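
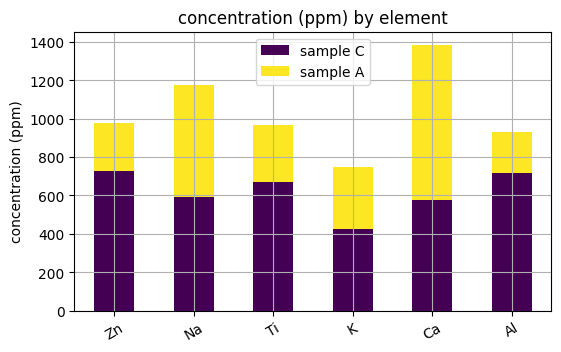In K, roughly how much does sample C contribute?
sample C top ≈ 400, bottom ≈ 0; segment ≈ 400.

≈ 400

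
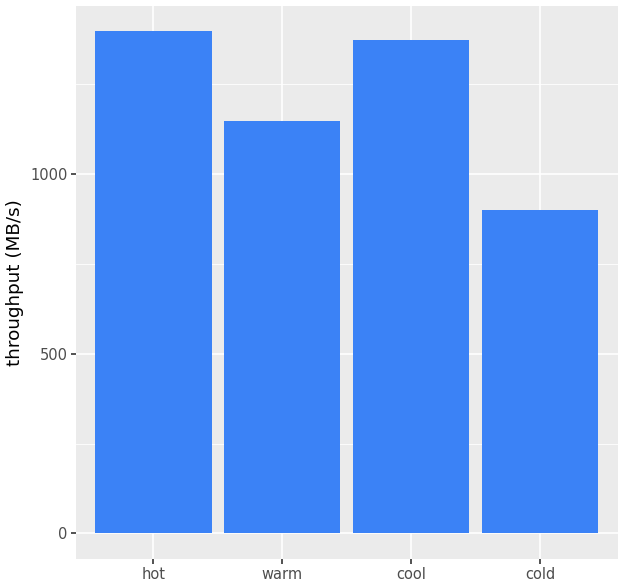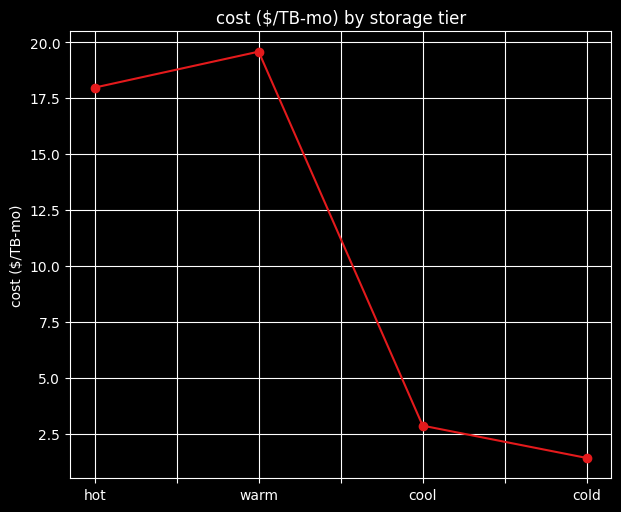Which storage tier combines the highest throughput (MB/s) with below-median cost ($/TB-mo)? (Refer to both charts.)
cool

Chart 2 median cost ($/TB-mo) ≈ 10; below-median storage tiers: cool, cold. Among those, cool has the highest throughput (MB/s) (≈ 1400).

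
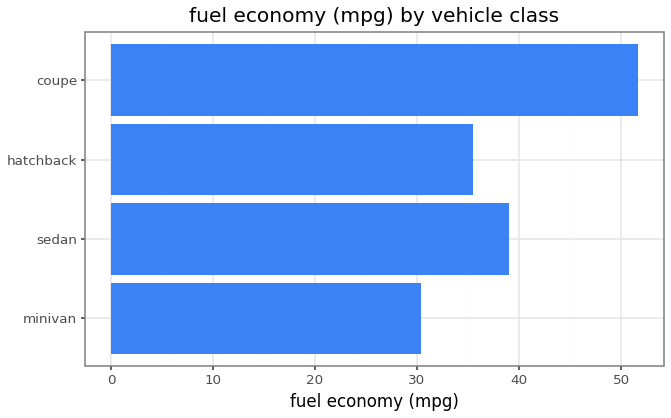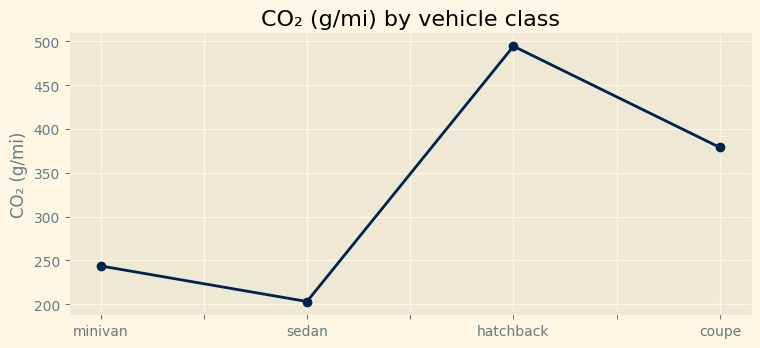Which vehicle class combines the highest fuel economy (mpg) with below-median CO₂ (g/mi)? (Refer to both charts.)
sedan

Chart 2 median CO₂ (g/mi) ≈ 300; below-median vehicle classes: minivan, sedan. Among those, sedan has the highest fuel economy (mpg) (≈ 40).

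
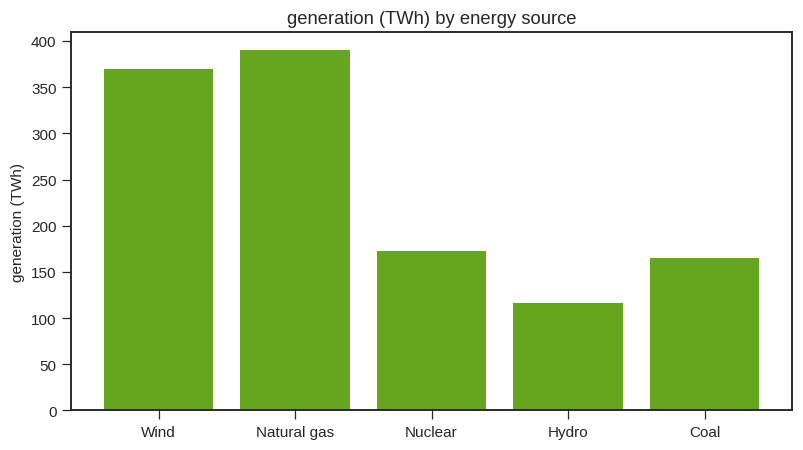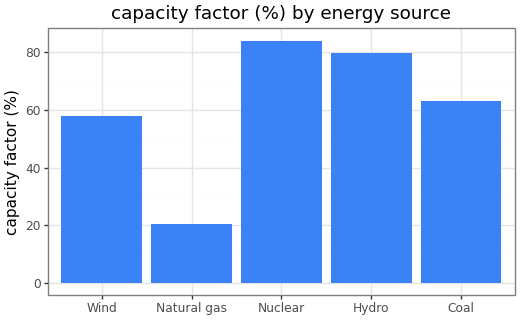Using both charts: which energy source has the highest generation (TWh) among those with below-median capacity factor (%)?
Chart 2 median capacity factor (%) ≈ 60; below-median energy sources: Wind, Natural gas. Among those, Natural gas has the highest generation (TWh) (≈ 400).

Natural gas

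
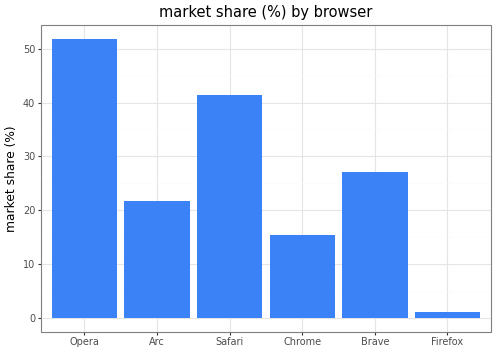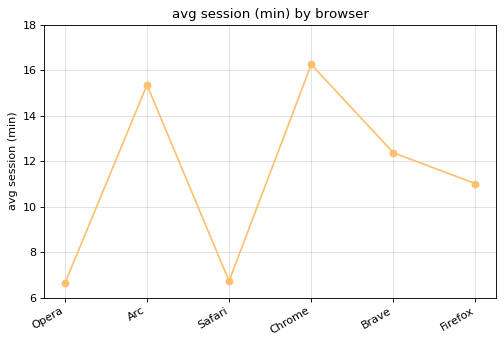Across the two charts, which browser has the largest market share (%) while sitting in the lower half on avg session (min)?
Chart 2 median avg session (min) ≈ 12; below-median browsers: Opera, Safari, Firefox. Among those, Opera has the highest market share (%) (≈ 50).

Opera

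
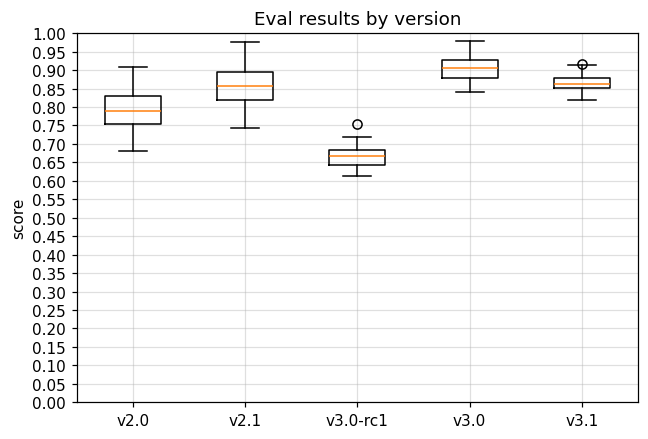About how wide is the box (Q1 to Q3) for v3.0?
Q3 ≈ 0.95, Q1 ≈ 0.90; IQR ≈ 0.05.

≈ 0.05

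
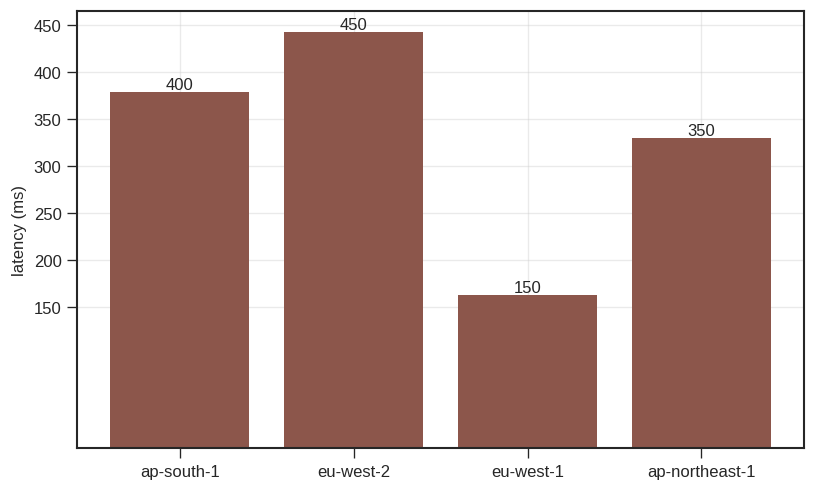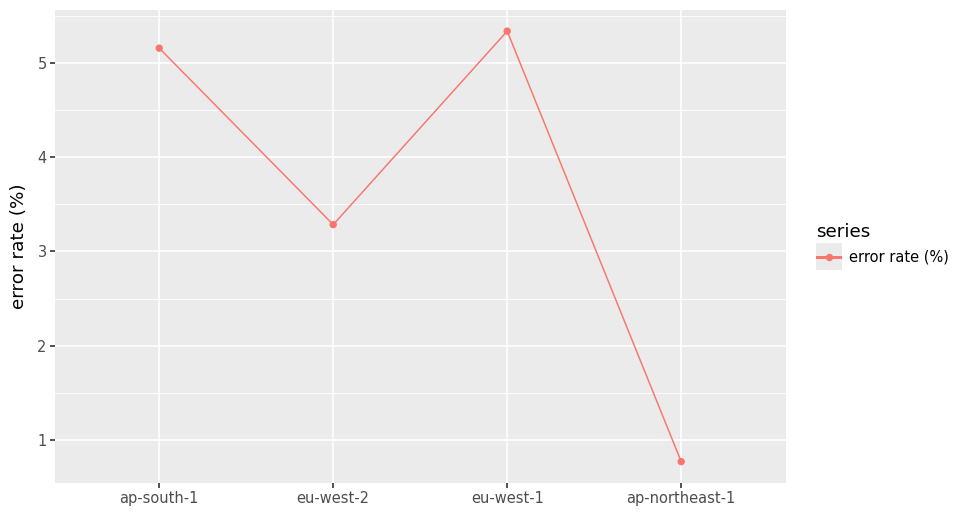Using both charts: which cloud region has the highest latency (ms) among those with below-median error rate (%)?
Chart 2 median error rate (%) ≈ 4; below-median cloud regions: eu-west-2, ap-northeast-1. Among those, eu-west-2 has the highest latency (ms) (≈ 450).

eu-west-2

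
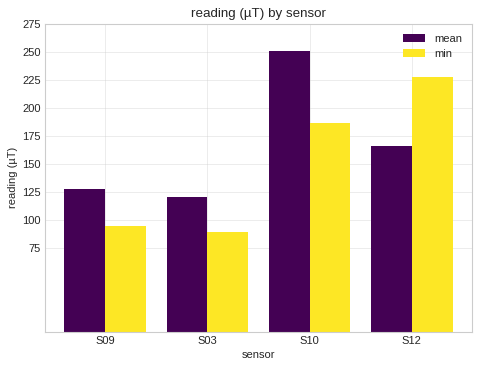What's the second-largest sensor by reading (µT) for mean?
S12

Top 3 for mean: S10 ≈ 250, S12 ≈ 175, S09 ≈ 125.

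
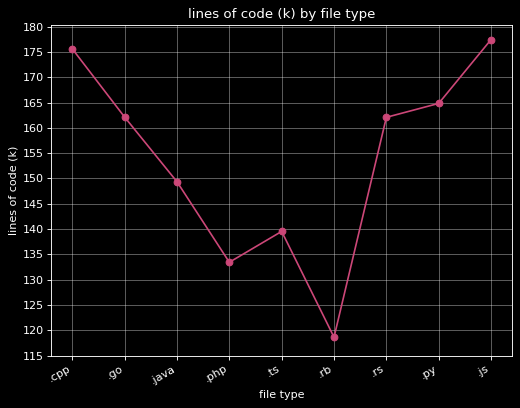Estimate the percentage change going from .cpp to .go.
≈ -8.6%

.cpp ≈ 175, .go ≈ 160; (160 − 175) / 175 ≈ -8.6%.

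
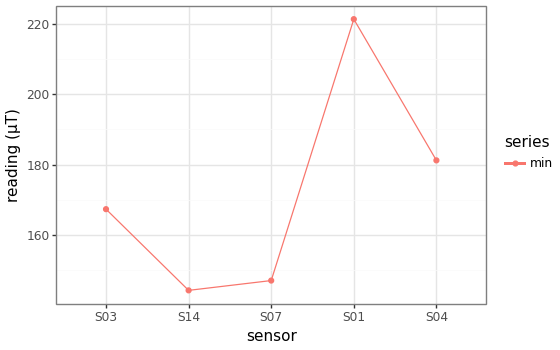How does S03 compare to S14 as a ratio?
S03 ≈ 170, S14 ≈ 140; 170/140 ≈ 1.21.

≈ 1.21×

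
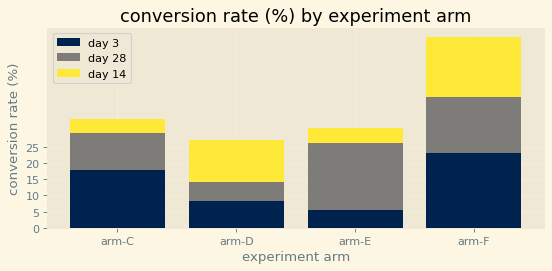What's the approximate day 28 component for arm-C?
≈ 10

day 28 top ≈ 30, bottom ≈ 20; segment ≈ 10.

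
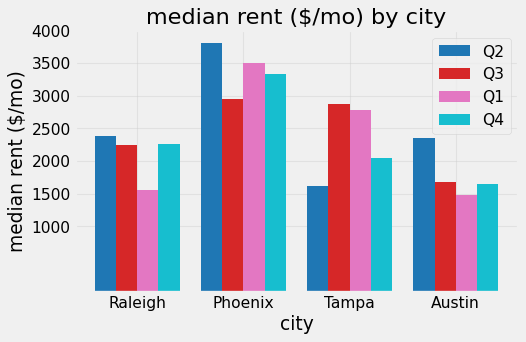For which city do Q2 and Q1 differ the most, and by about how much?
Tampa, ≈ 1500 $/mo

Tampa: Q2 ≈ 1500, Q1 ≈ 3000 → gap ≈ 1500. Next-largest (Austin) is only ≈ 1000.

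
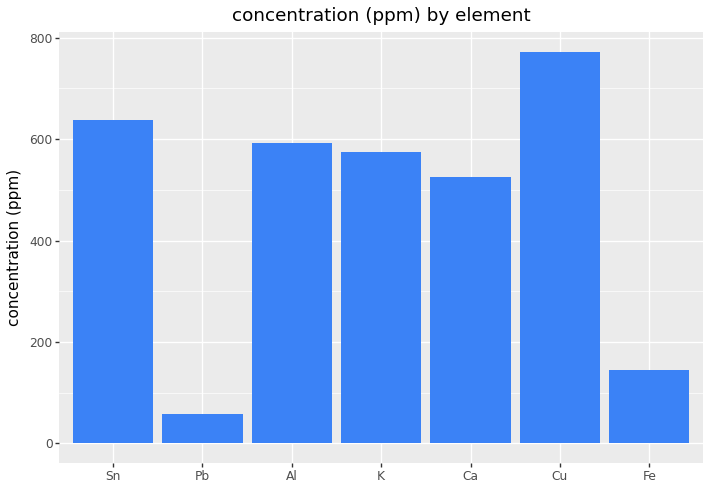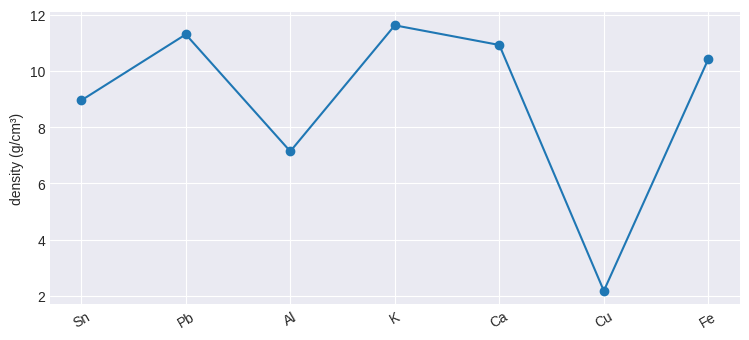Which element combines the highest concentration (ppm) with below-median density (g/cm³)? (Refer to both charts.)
Chart 2 median density (g/cm³) ≈ 10; below-median elements: Sn, Al, Cu. Among those, Cu has the highest concentration (ppm) (≈ 800).

Cu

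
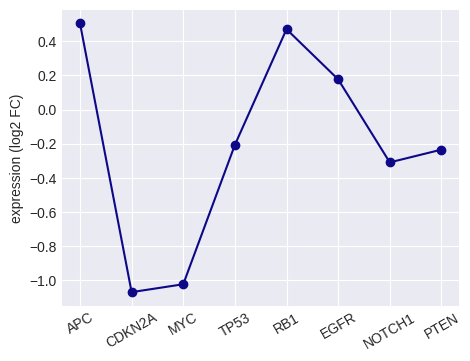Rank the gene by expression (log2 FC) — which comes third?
EGFR

Top 4: APC ≈ 0.6, RB1 ≈ 0.4, EGFR ≈ 0.2, TP53 ≈ -0.2.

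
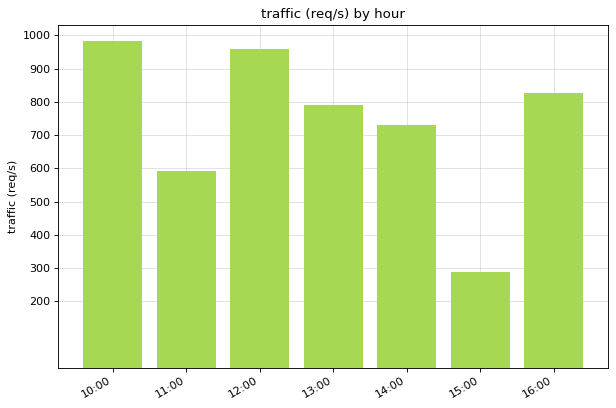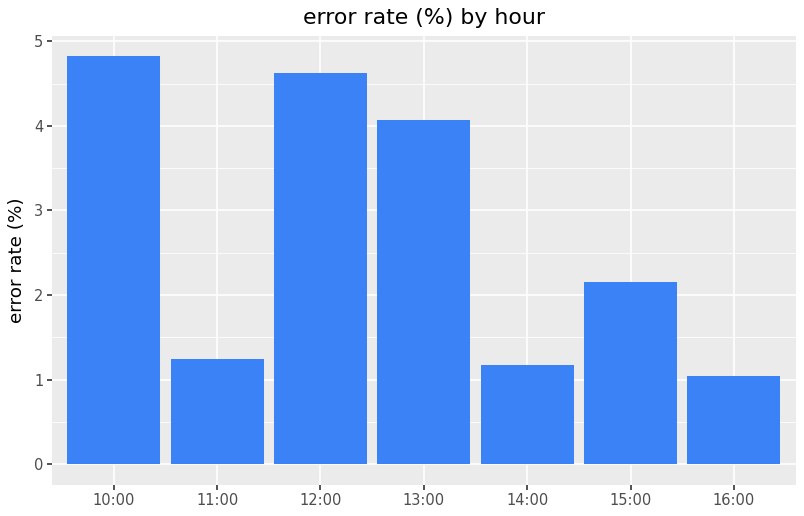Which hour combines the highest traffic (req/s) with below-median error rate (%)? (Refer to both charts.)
16:00

Chart 2 median error rate (%) ≈ 2; below-median hours: 11:00, 14:00, 16:00. Among those, 16:00 has the highest traffic (req/s) (≈ 800).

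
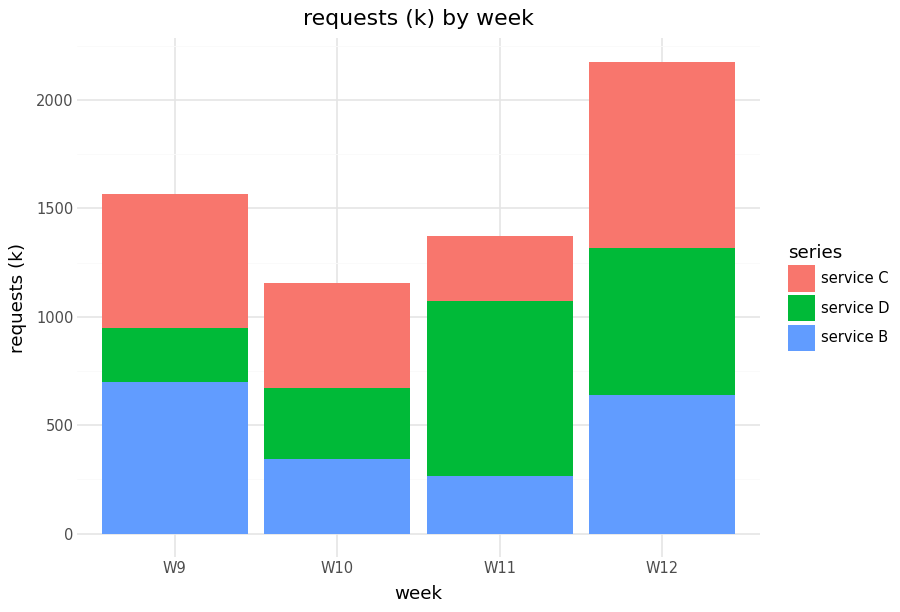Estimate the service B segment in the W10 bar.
≈ 400

service B top ≈ 400, bottom ≈ 0; segment ≈ 400.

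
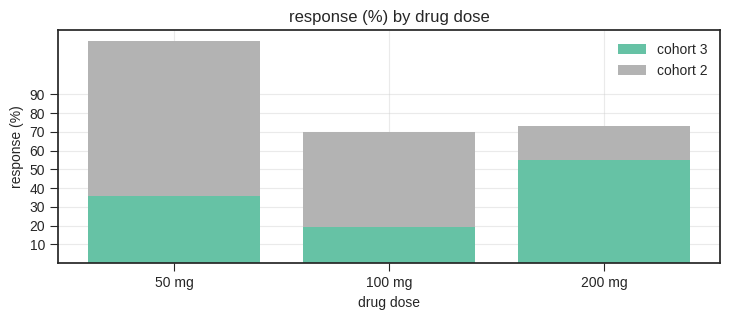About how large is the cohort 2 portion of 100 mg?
cohort 2 top ≈ 70, bottom ≈ 20; segment ≈ 50.

≈ 50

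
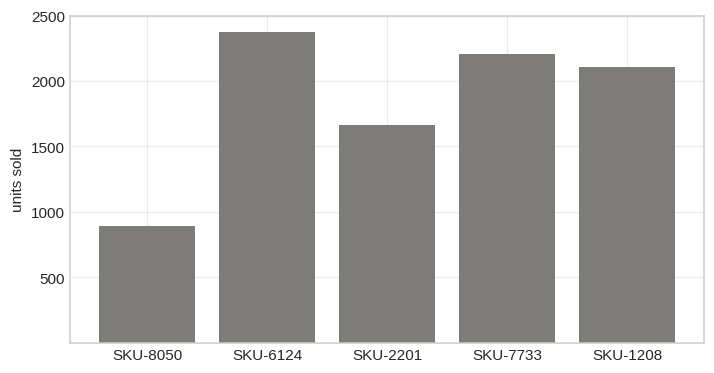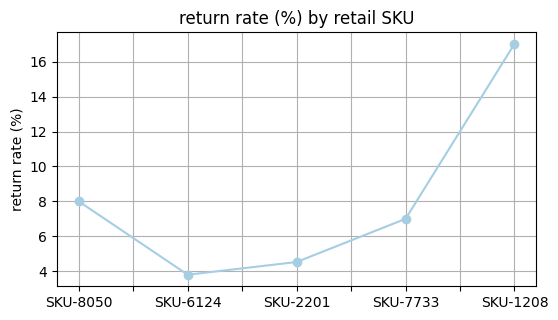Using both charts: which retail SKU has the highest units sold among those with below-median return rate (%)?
SKU-6124

Chart 2 median return rate (%) ≈ 8; below-median retail SKUs: SKU-6124, SKU-2201. Among those, SKU-6124 has the highest units sold (≈ 2500).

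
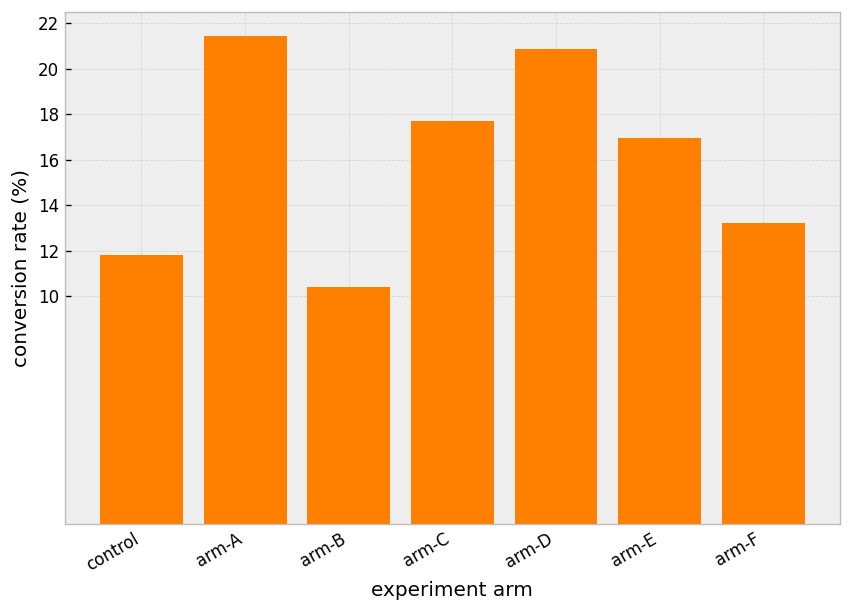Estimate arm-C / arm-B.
≈ 1.8×

arm-C ≈ 18, arm-B ≈ 10; 18/10 ≈ 1.8.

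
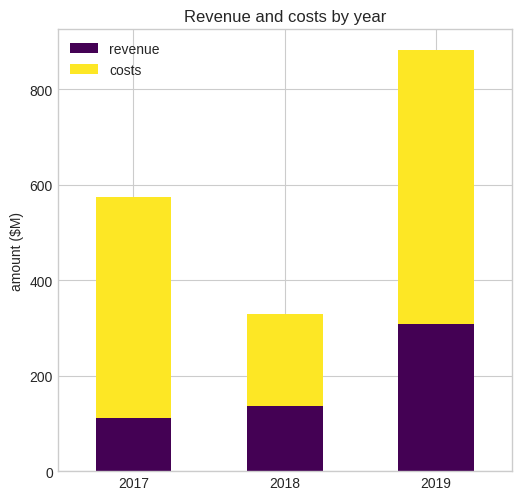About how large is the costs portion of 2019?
≈ 600

costs top ≈ 900, bottom ≈ 300; segment ≈ 600.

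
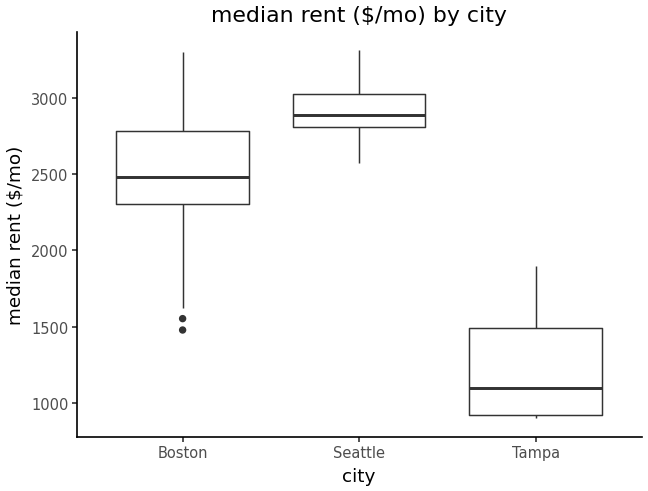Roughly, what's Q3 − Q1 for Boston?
≈ 400

Q3 ≈ 2800, Q1 ≈ 2400; IQR ≈ 400.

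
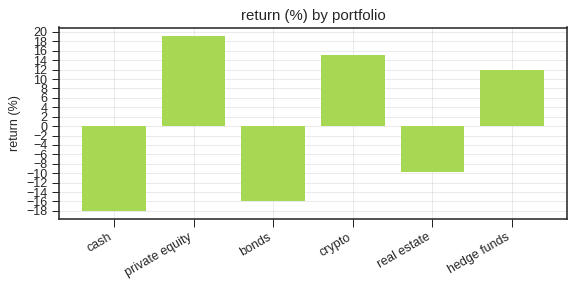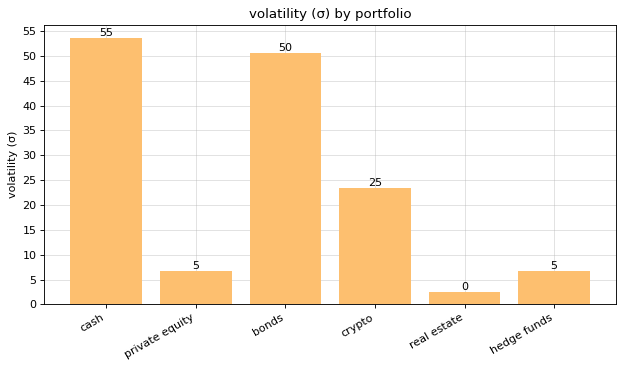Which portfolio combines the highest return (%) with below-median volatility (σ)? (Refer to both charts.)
private equity

Chart 2 median volatility (σ) ≈ 15; below-median portfolios: private equity, real estate, hedge funds. Among those, private equity has the highest return (%) (≈ 20).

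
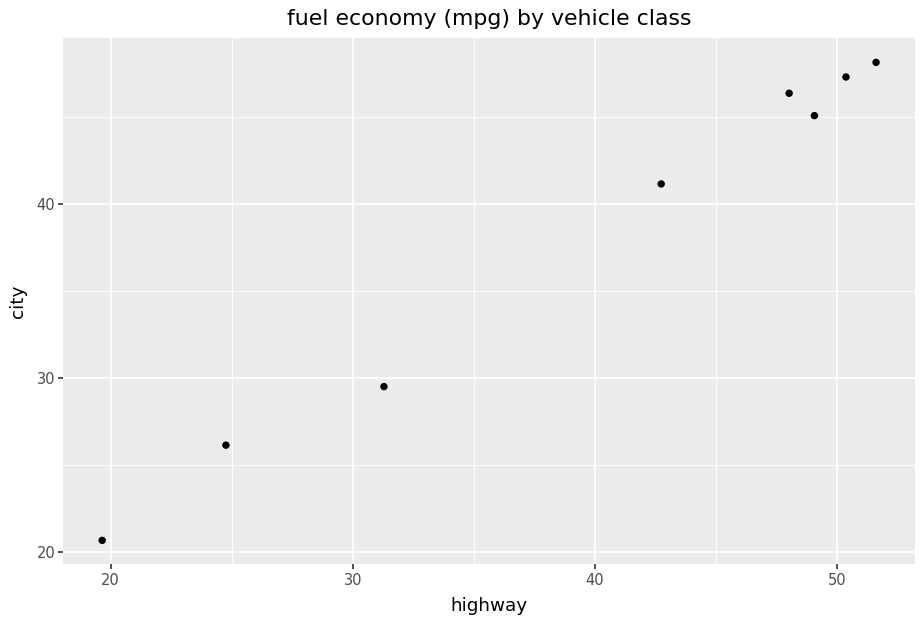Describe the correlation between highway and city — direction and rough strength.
Points are positively correlated; strong (|r| ≈ 1.0).

positive, strong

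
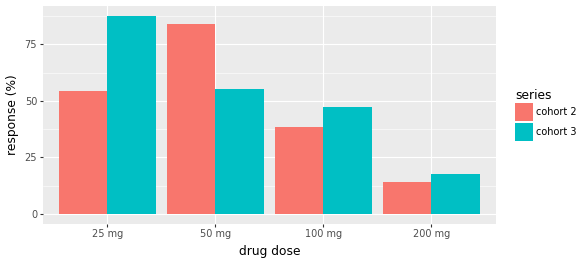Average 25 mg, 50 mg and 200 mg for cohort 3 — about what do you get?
(90 + 60 + 20) / 3 ≈ 57.

≈ 57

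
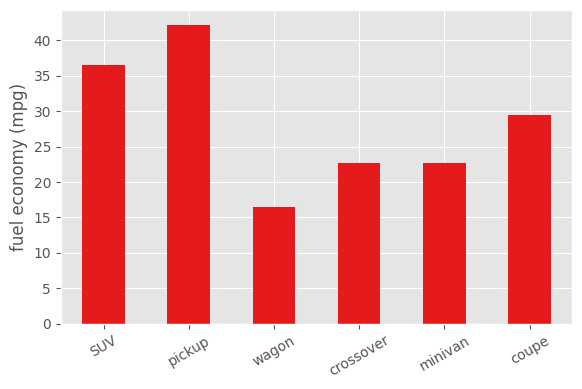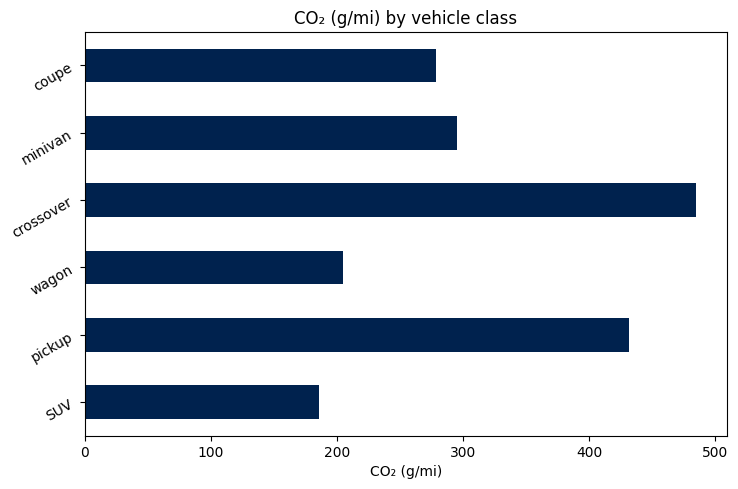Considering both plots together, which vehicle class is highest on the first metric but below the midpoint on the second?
SUV

Chart 2 median CO₂ (g/mi) ≈ 300; below-median vehicle classes: SUV, wagon, coupe. Among those, SUV has the highest fuel economy (mpg) (≈ 35).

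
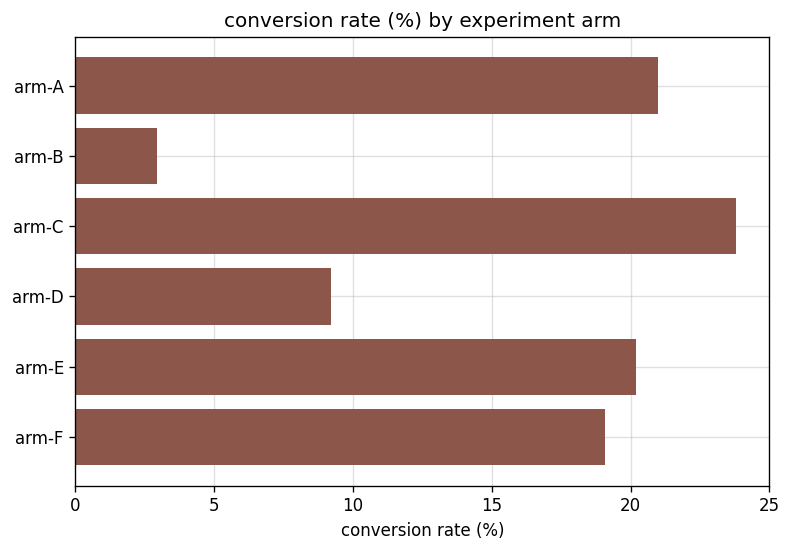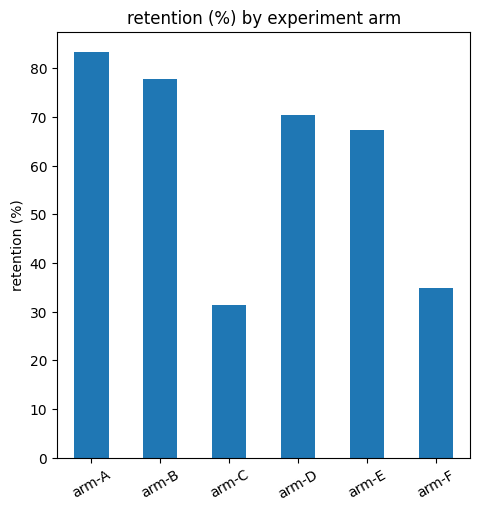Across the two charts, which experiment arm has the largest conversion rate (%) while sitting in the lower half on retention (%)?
Chart 2 median retention (%) ≈ 70; below-median experiment arms: arm-C, arm-E, arm-F. Among those, arm-C has the highest conversion rate (%) (≈ 25).

arm-C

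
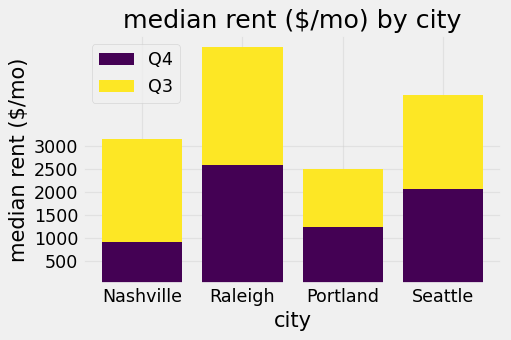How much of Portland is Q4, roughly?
≈ 1000

Q4 top ≈ 1000, bottom ≈ 0; segment ≈ 1000.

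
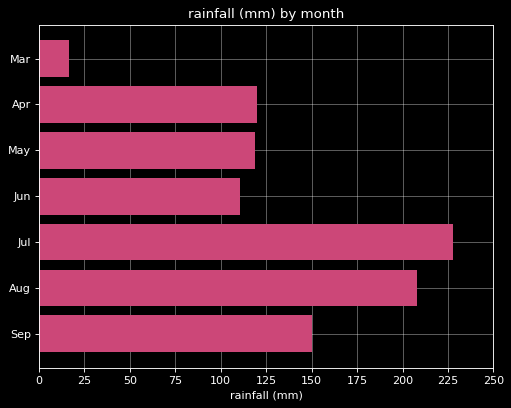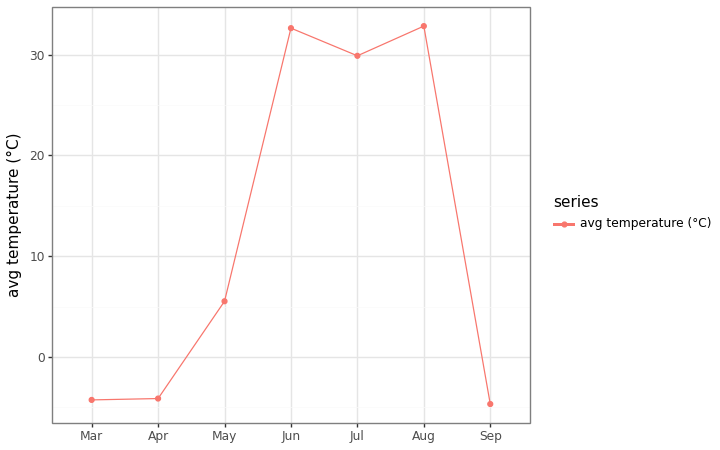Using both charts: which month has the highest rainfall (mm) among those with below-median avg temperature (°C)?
Sep

Chart 2 median avg temperature (°C) ≈ 5; below-median months: Mar, Apr, Sep. Among those, Sep has the highest rainfall (mm) (≈ 150).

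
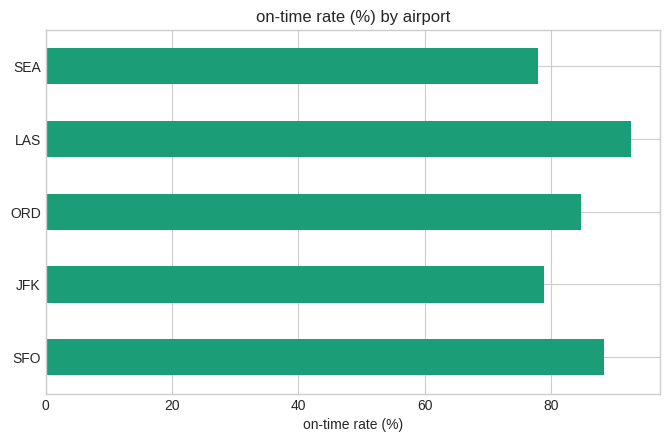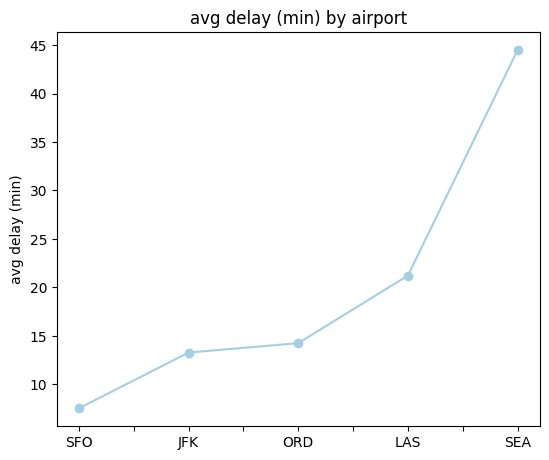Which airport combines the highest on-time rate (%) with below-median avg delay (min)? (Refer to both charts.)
Chart 2 median avg delay (min) ≈ 15; below-median airports: SFO, JFK. Among those, SFO has the highest on-time rate (%) (≈ 90).

SFO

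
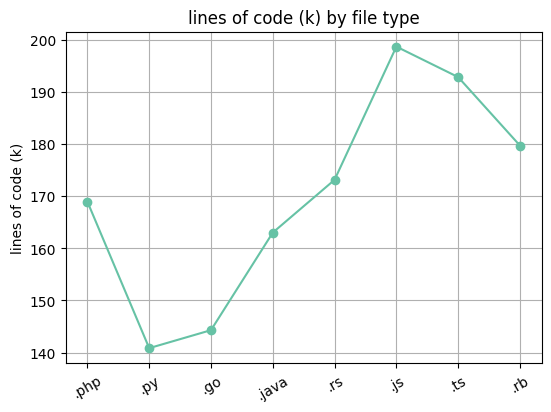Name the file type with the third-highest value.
Top 4: .js ≈ 200, .ts ≈ 195, .rb ≈ 180, .rs ≈ 175.

.rb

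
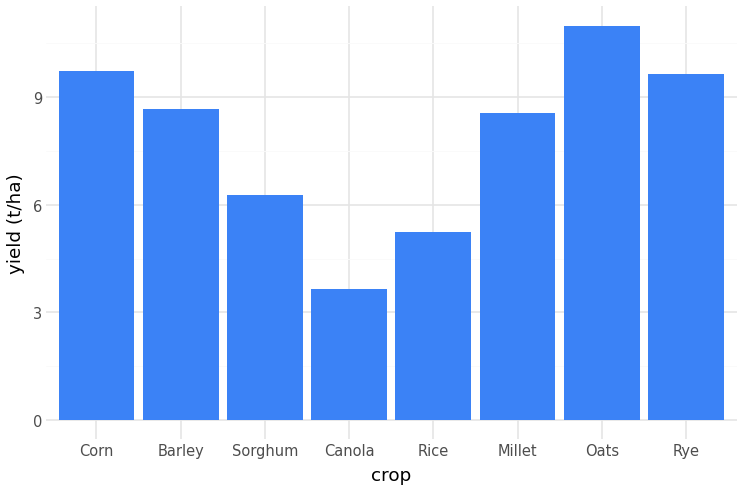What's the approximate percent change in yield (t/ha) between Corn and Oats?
≈ +10%

Corn ≈ 10, Oats ≈ 11; (11 − 10) / 10 ≈ +10%.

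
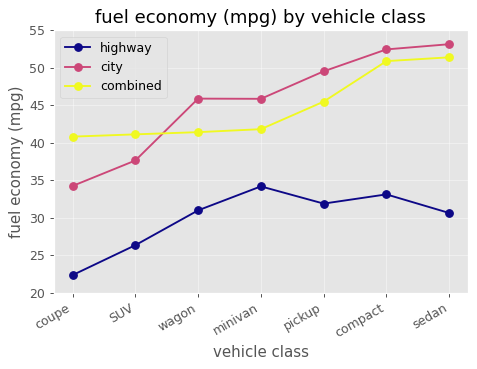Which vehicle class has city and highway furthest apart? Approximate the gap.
sedan, ≈ 25 mpg

sedan: city ≈ 55, highway ≈ 30 → gap ≈ 25. Next-largest (compact) is only ≈ 15.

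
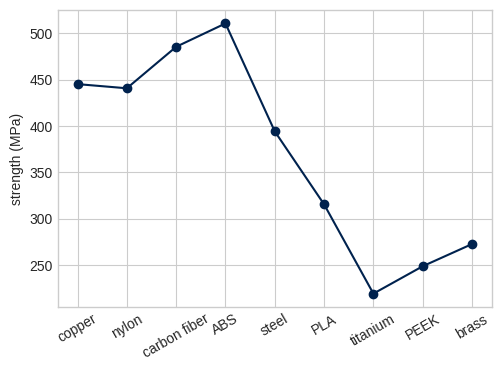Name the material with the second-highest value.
Top 3: ABS ≈ 500, carbon fiber ≈ 475, copper ≈ 450.

carbon fiber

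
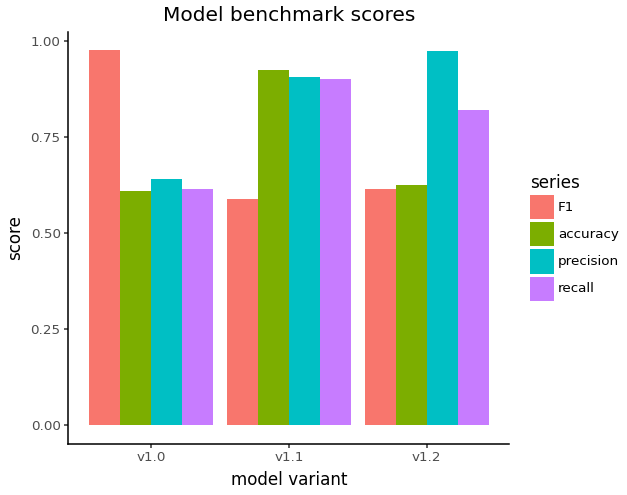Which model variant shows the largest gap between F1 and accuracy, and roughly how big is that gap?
v1.0, ≈ 0.4

v1.0: F1 ≈ 1.0, accuracy ≈ 0.6 → gap ≈ 0.4. Next-largest (v1.1) is only ≈ 0.3.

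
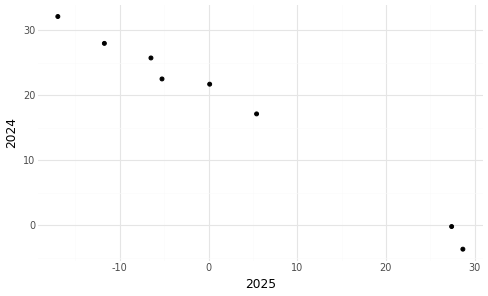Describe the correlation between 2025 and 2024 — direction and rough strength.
negative, strong

Points are negatively correlated; strong (|r| ≈ 1.0).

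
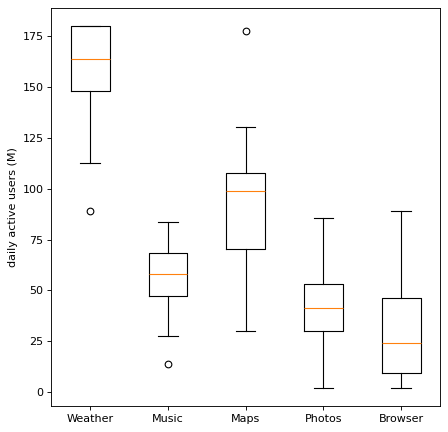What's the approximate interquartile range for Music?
≈ 20

Q3 ≈ 60, Q1 ≈ 40; IQR ≈ 20.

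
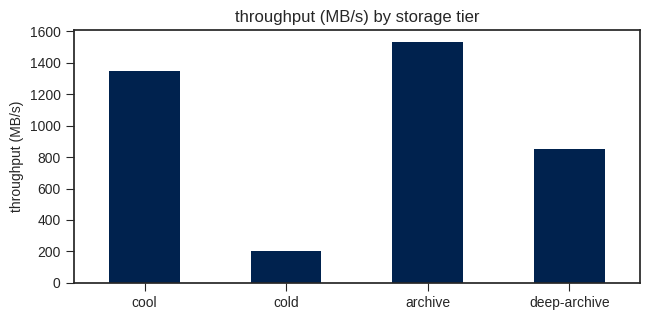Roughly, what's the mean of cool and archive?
(1400 + 1600) / 2 ≈ 1500.

≈ 1500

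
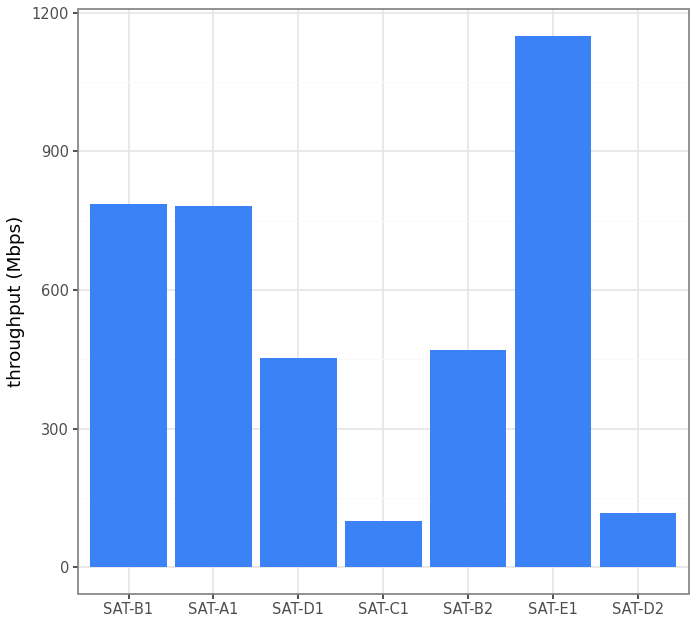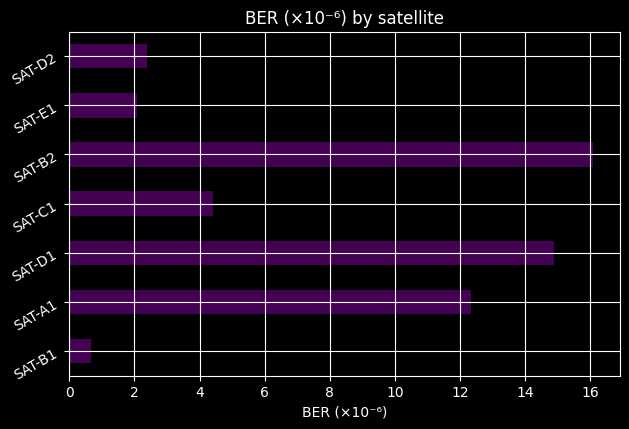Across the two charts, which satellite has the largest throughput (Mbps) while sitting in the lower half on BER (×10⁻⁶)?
Chart 2 median BER (×10⁻⁶) ≈ 4; below-median satellites: SAT-B1, SAT-E1, SAT-D2. Among those, SAT-E1 has the highest throughput (Mbps) (≈ 1200).

SAT-E1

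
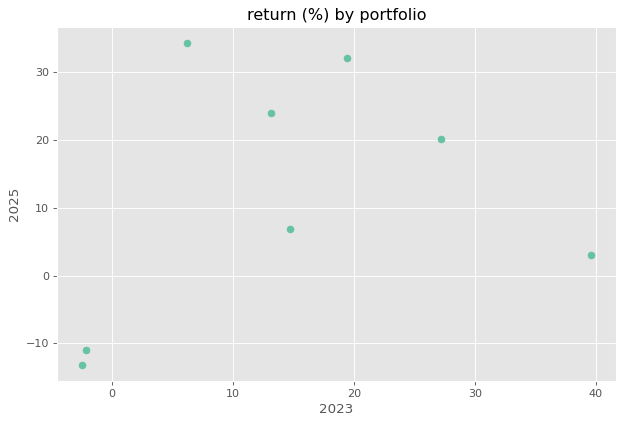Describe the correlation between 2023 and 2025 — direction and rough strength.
positive, weak

Points are positively correlated; weak (|r| ≈ 0.3).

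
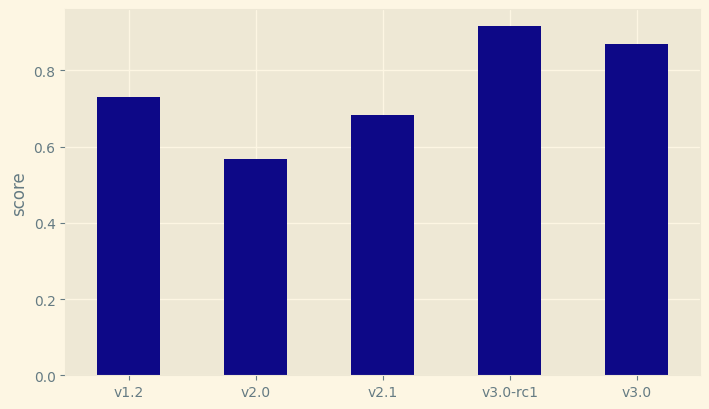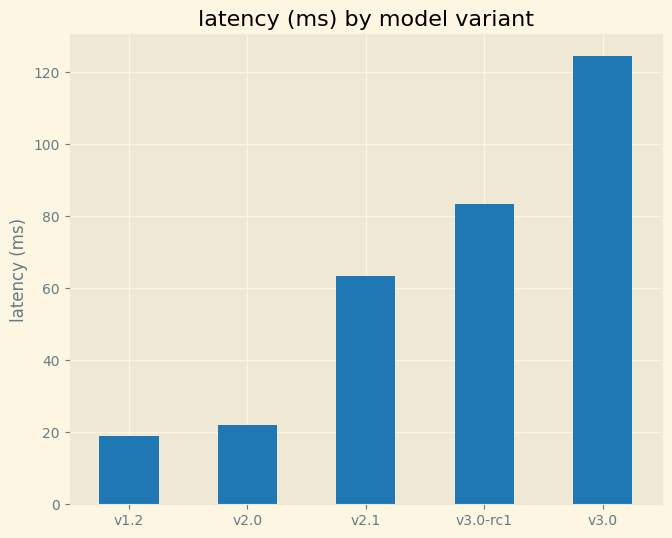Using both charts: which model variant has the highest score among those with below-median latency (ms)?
Chart 2 median latency (ms) ≈ 60; below-median model variants: v1.2, v2.0. Among those, v1.2 has the highest score (≈ 0.7).

v1.2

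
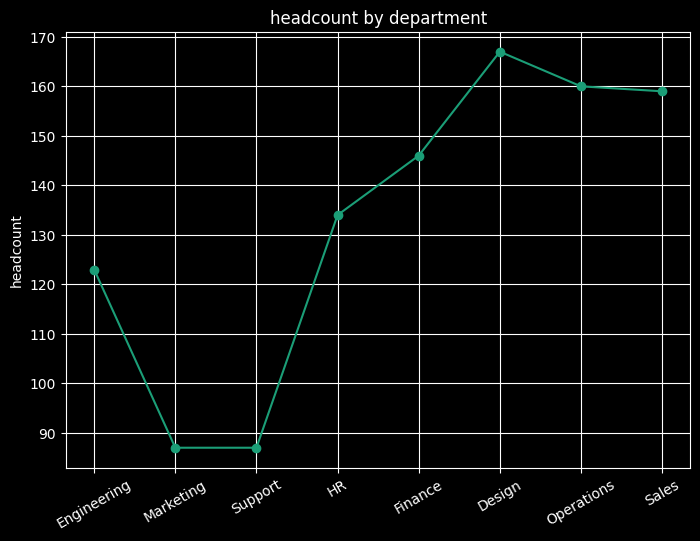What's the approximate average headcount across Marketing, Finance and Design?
(90 + 150 + 170) / 3 ≈ 137.

≈ 137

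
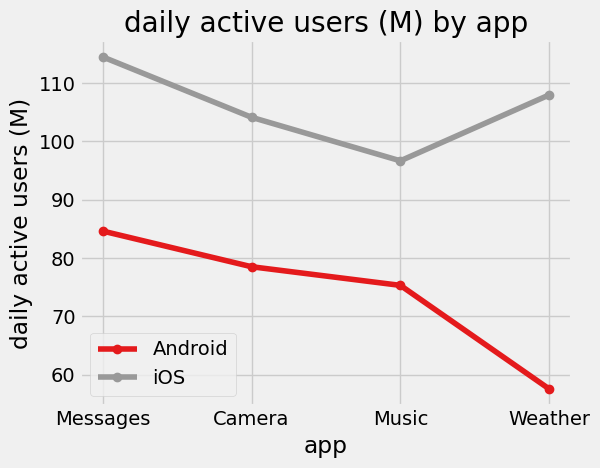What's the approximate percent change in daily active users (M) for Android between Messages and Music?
≈ -11.8%

Messages ≈ 85, Music ≈ 75; (75 − 85) / 85 ≈ -11.8%.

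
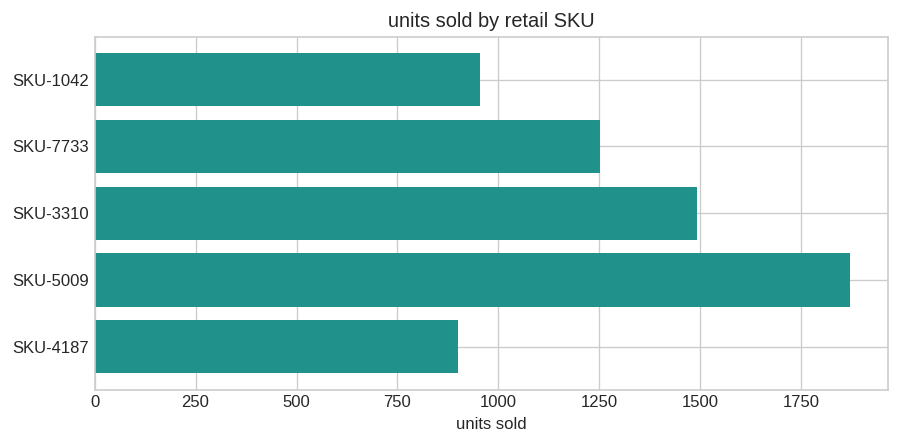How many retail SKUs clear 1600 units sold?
Above 1600: SKU-5009.

1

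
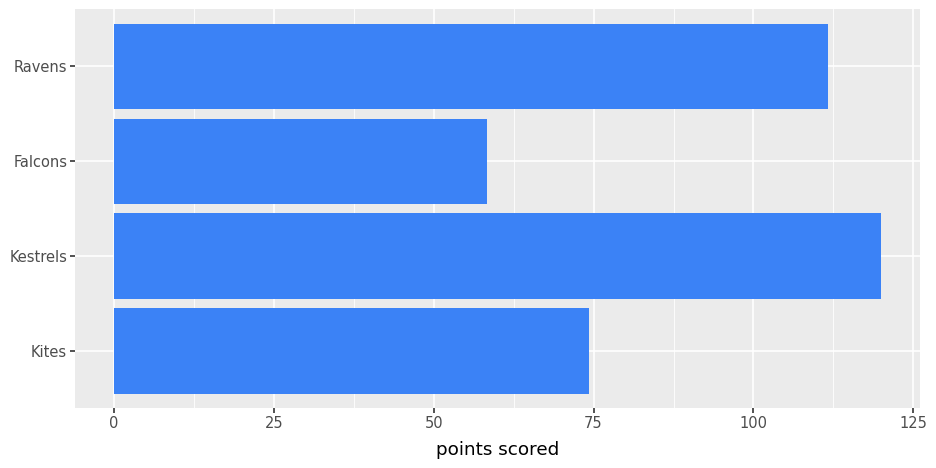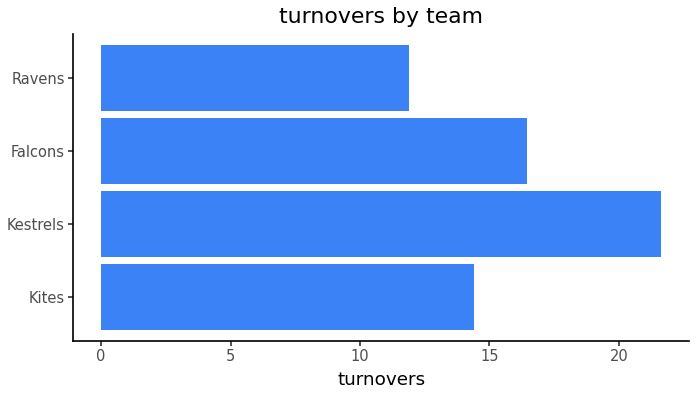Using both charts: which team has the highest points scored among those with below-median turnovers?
Ravens

Chart 2 median turnovers ≈ 16; below-median teams: Kites, Ravens. Among those, Ravens has the highest points scored (≈ 120).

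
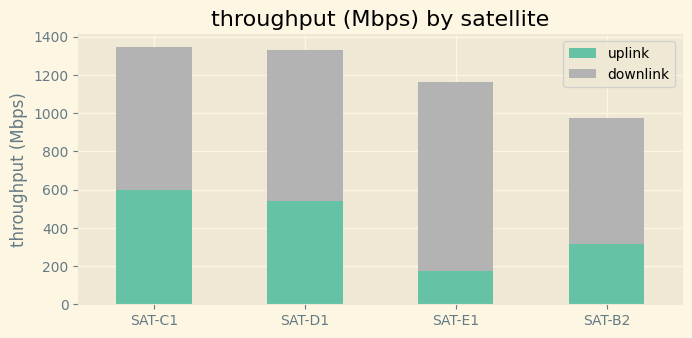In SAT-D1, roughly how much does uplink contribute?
uplink top ≈ 600, bottom ≈ 0; segment ≈ 600.

≈ 600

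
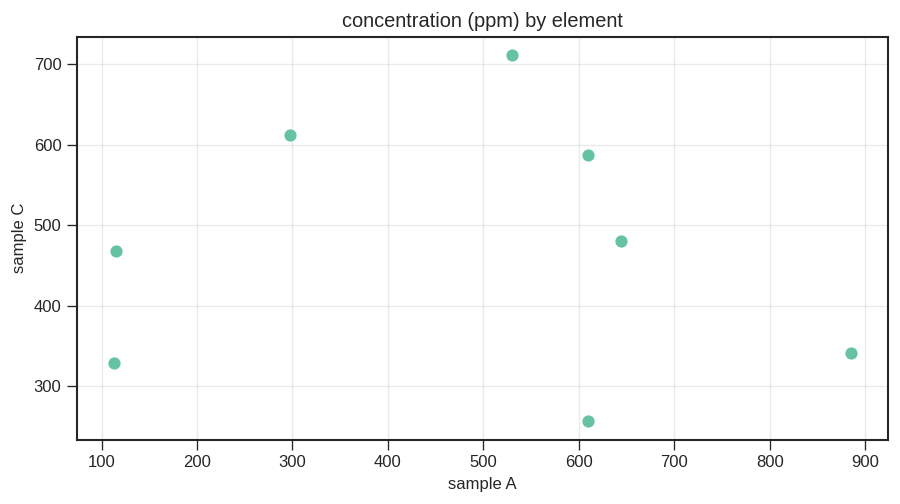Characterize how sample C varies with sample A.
Points are roughly uncorrelated; weak (|r| ≈ 0.1).

no clear correlation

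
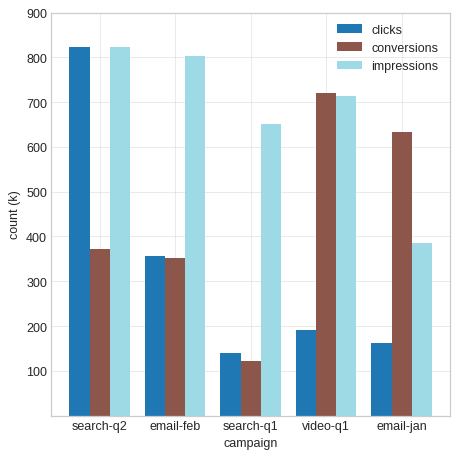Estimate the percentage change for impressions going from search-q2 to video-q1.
search-q2 ≈ 800, video-q1 ≈ 700; (700 − 800) / 800 ≈ -12.5%.

≈ -12.5%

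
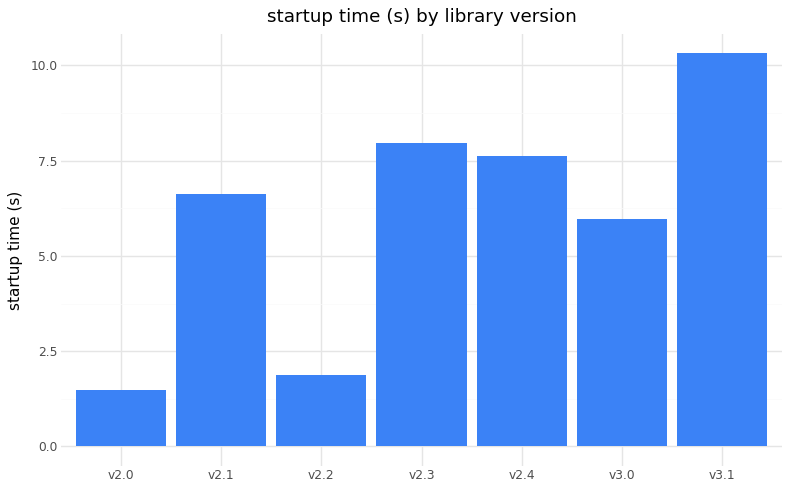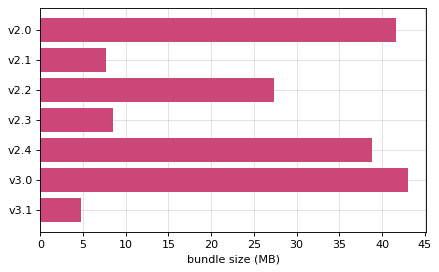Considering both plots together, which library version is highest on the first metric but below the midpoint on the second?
Chart 2 median bundle size (MB) ≈ 25; below-median library versions: v2.1, v2.3, v3.1. Among those, v3.1 has the highest startup time (s) (≈ 10).

v3.1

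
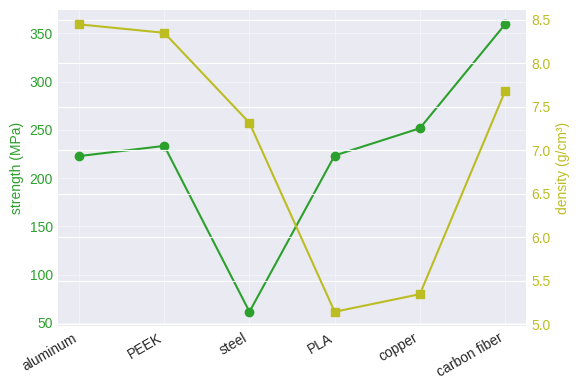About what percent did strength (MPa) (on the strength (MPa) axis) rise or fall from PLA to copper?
PLA ≈ 225, copper ≈ 250; (250 − 225) / 225 ≈ +11.1%.

≈ +11.1%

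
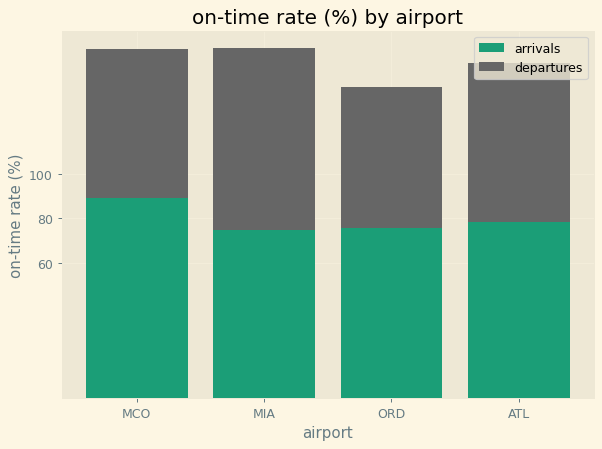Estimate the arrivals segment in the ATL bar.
≈ 80

arrivals top ≈ 80, bottom ≈ 0; segment ≈ 80.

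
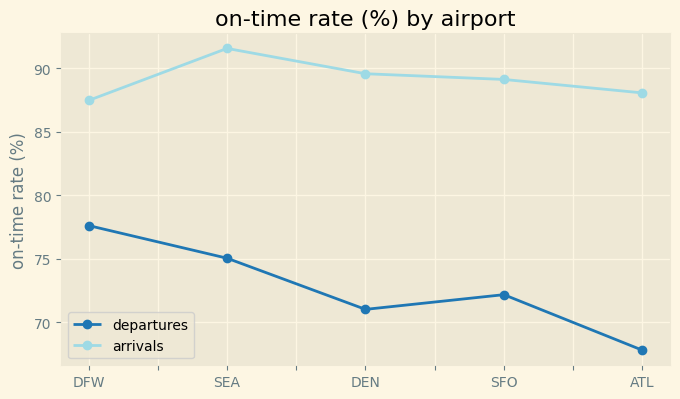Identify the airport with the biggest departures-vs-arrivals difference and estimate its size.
ATL, ≈ 20 %

ATL: departures ≈ 68, arrivals ≈ 88 → gap ≈ 20. Next-largest (DEN) is only ≈ 18.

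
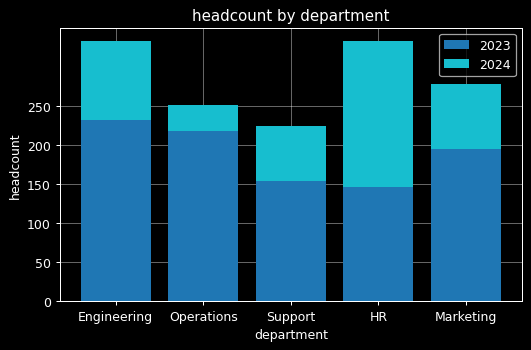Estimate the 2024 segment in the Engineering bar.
2024 top ≈ 350, bottom ≈ 250; segment ≈ 100.

≈ 100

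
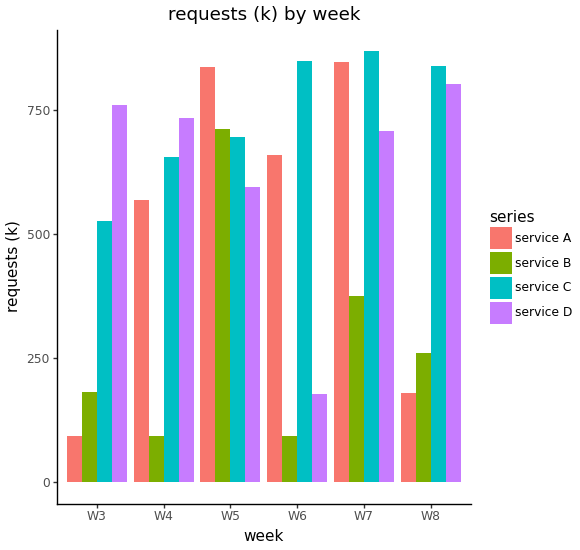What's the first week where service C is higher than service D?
W4: service C ≈ 700 vs service D ≈ 700 (not yet); W5: service C ≈ 700 vs service D ≈ 600 (first crossover).

W5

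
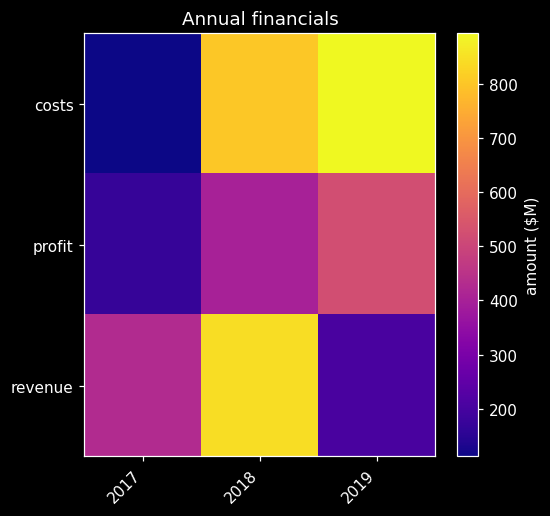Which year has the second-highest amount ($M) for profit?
2018

Top 3 for profit: 2019 ≈ 500, 2018 ≈ 400, 2017 ≈ 200.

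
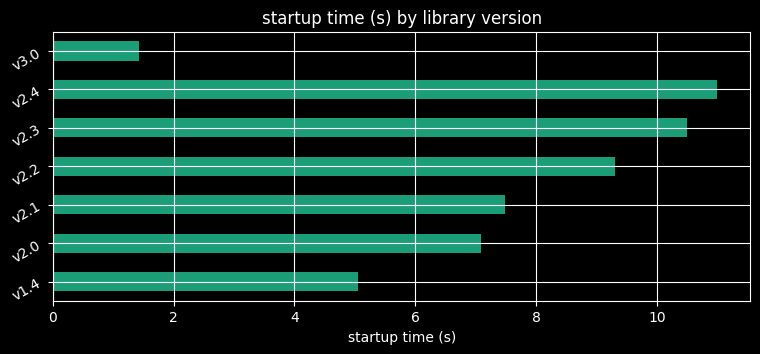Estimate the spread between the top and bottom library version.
≈ 10

Max v2.4 ≈ 11, min v3.0 ≈ 1; range ≈ 10.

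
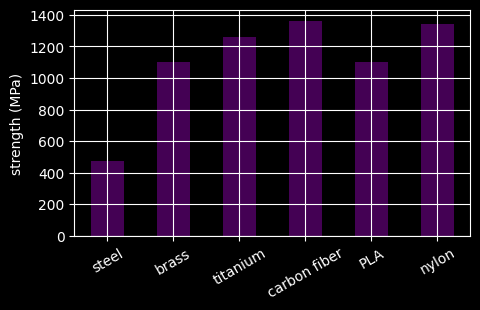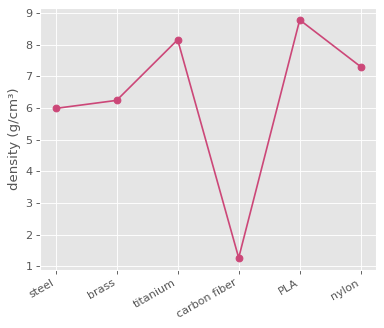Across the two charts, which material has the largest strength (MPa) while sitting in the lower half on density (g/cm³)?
Chart 2 median density (g/cm³) ≈ 7; below-median materials: steel, brass, carbon fiber. Among those, carbon fiber has the highest strength (MPa) (≈ 1400).

carbon fiber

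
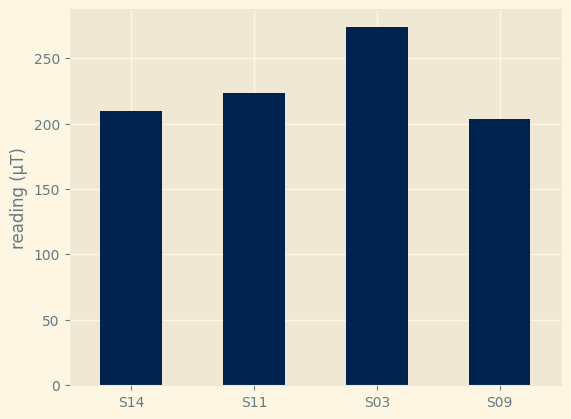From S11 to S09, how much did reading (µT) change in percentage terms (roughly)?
≈ -11.1%

S11 ≈ 225, S09 ≈ 200; (200 − 225) / 225 ≈ -11.1%.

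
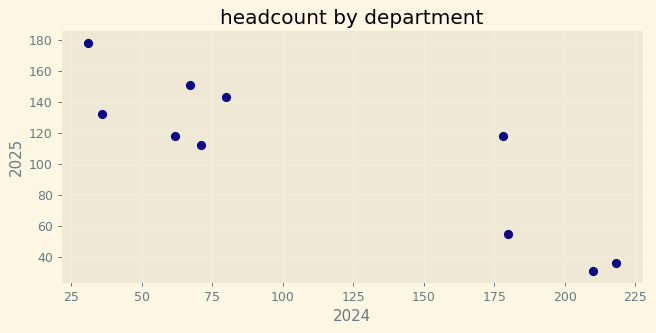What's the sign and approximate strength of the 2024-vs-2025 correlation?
Points are negatively correlated; strong (|r| ≈ 0.9).

negative, strong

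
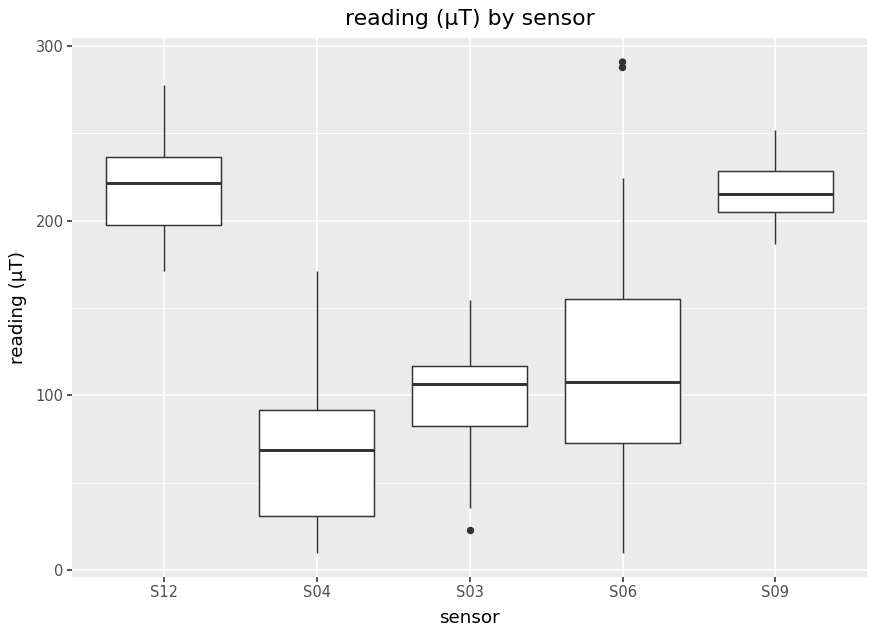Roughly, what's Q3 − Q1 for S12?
≈ 40

Q3 ≈ 240, Q1 ≈ 200; IQR ≈ 40.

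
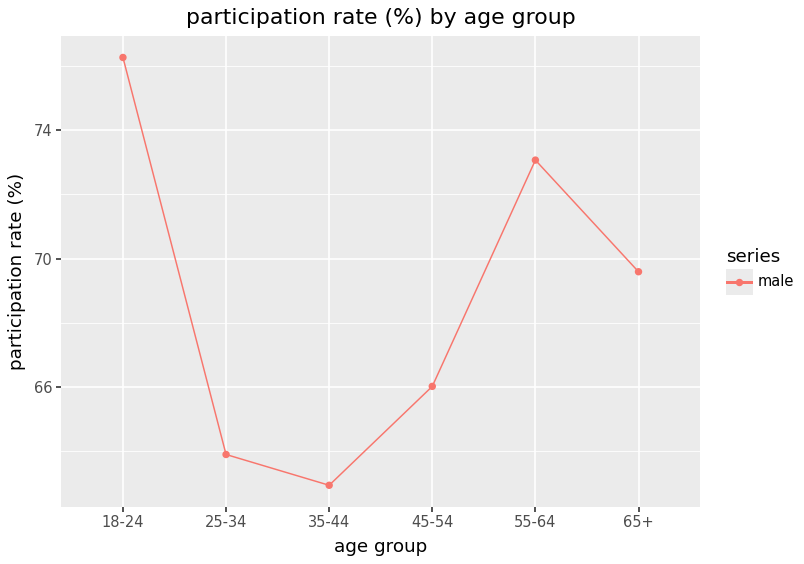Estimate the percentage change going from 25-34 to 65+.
25-34 ≈ 64, 65+ ≈ 70; (70 − 64) / 64 ≈ +9.4%.

≈ +9.4%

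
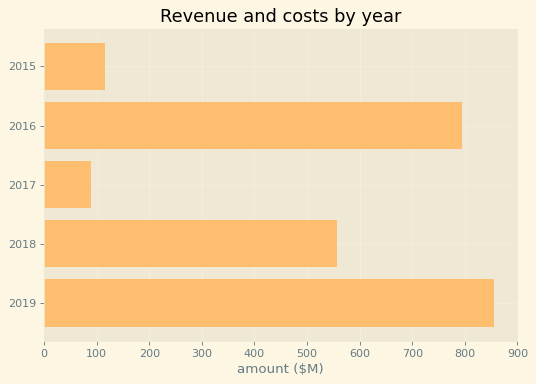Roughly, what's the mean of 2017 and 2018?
(100 + 600) / 2 ≈ 350.

≈ 350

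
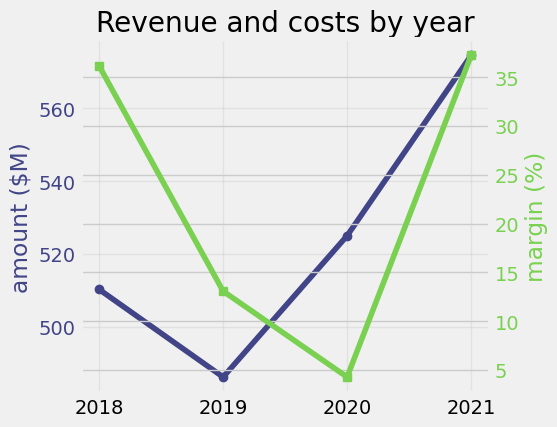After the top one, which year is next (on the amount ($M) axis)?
2020

Top 3 (on the amount ($M) axis): 2021 ≈ 570, 2020 ≈ 530, 2018 ≈ 510.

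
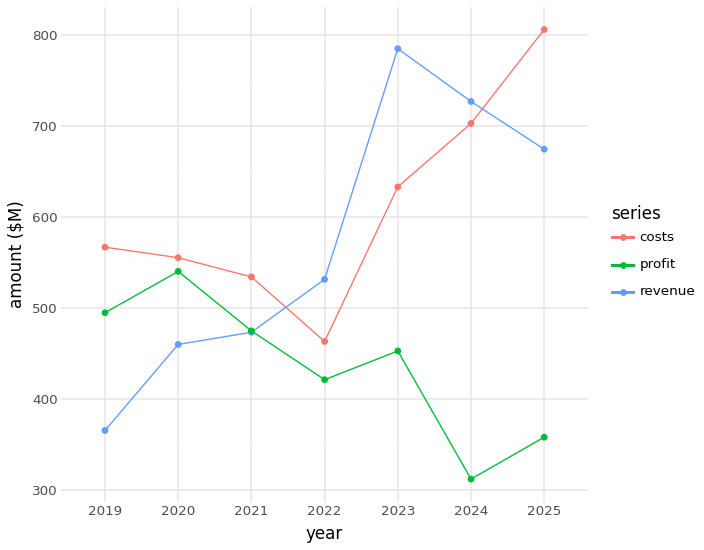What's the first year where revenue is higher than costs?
2022

2021: revenue ≈ 450 vs costs ≈ 550 (not yet); 2022: revenue ≈ 550 vs costs ≈ 450 (first crossover).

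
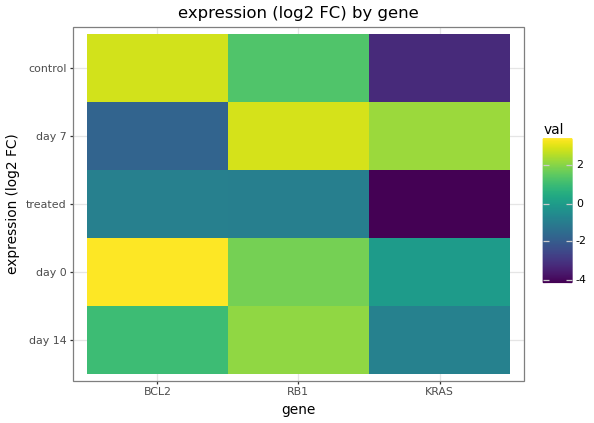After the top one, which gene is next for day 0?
RB1

Top 3 for day 0: BCL2 ≈ 3, RB1 ≈ 2, KRAS ≈ 0.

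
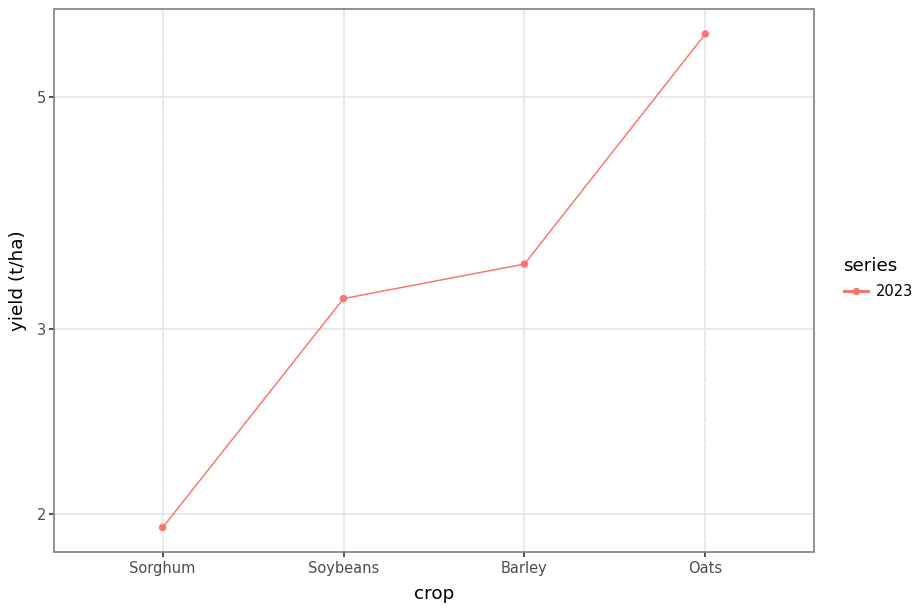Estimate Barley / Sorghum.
Barley ≈ 3.5, Sorghum ≈ 2.0; 3.5/2.0 ≈ 1.75.

≈ 1.75×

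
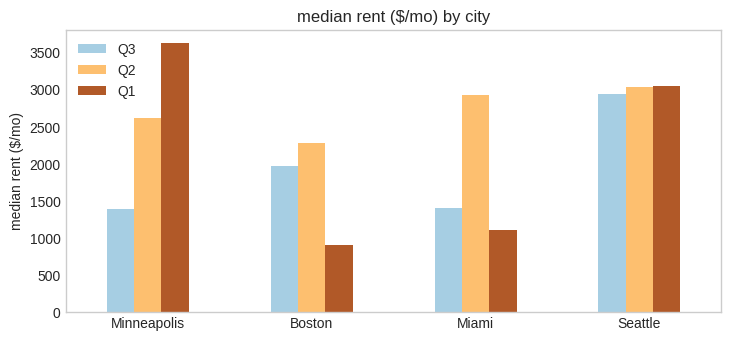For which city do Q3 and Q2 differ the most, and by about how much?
Miami, ≈ 1500 $/mo

Miami: Q3 ≈ 1500, Q2 ≈ 3000 → gap ≈ 1500. Next-largest (Minneapolis) is only ≈ 1000.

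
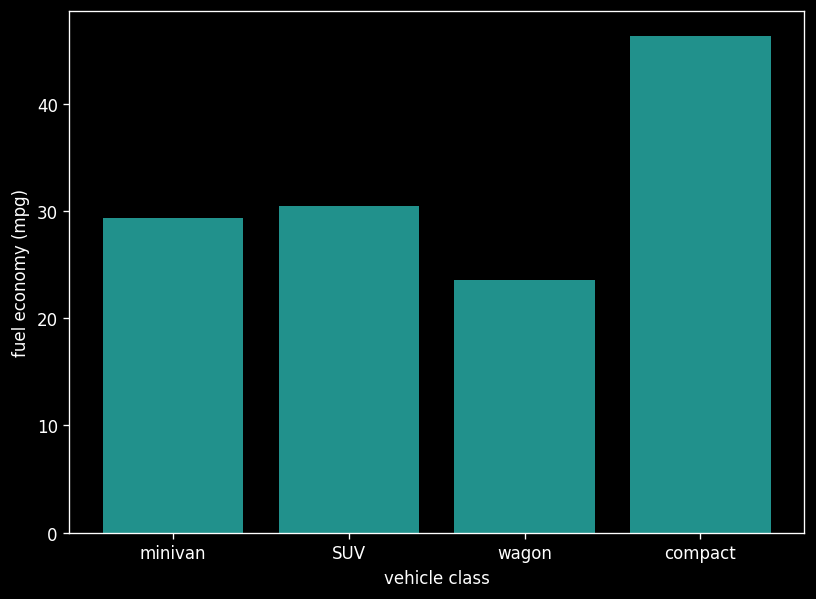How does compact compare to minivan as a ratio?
compact ≈ 45, minivan ≈ 30; 45/30 ≈ 1.5.

≈ 1.5×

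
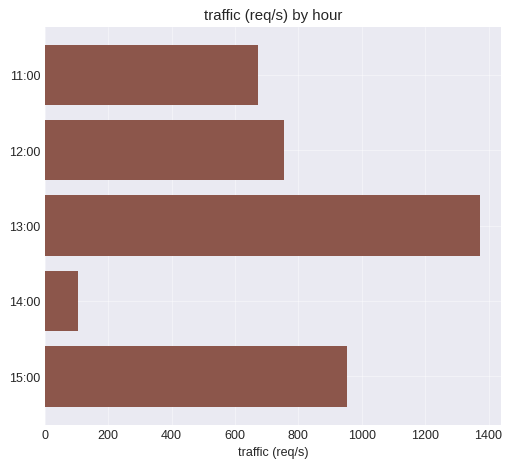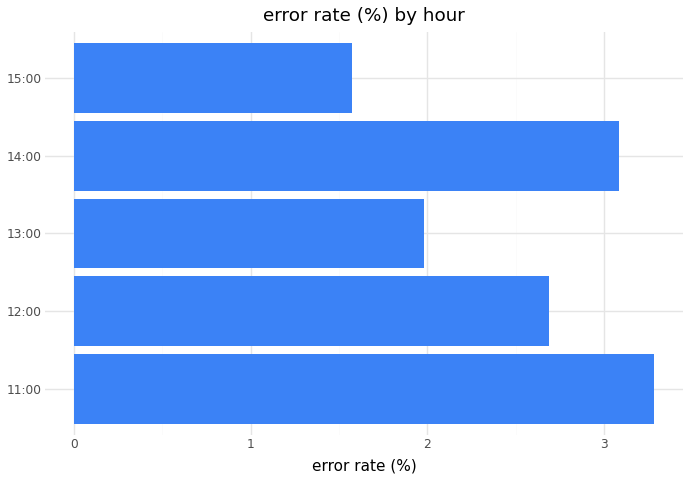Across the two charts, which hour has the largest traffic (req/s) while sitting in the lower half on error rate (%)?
Chart 2 median error rate (%) ≈ 2.5; below-median hours: 13:00, 15:00. Among those, 13:00 has the highest traffic (req/s) (≈ 1400).

13:00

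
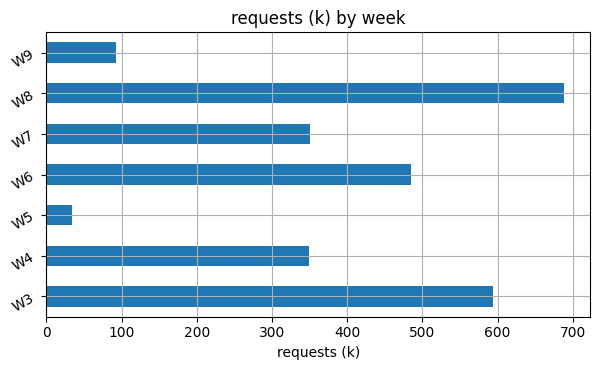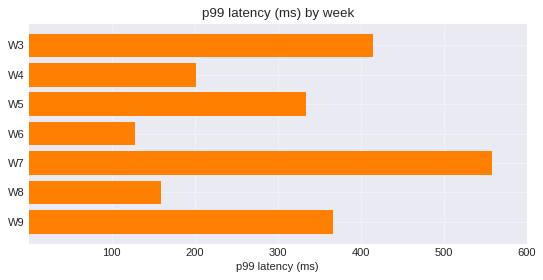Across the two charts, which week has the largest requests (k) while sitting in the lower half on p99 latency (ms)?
Chart 2 median p99 latency (ms) ≈ 300; below-median weeks: W4, W6, W8. Among those, W8 has the highest requests (k) (≈ 700).

W8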